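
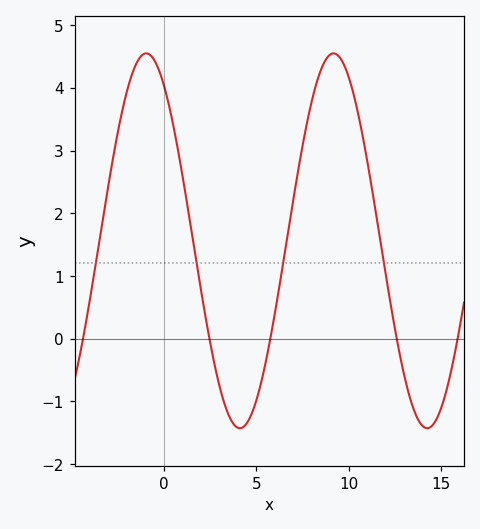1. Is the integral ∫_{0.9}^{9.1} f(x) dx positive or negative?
positive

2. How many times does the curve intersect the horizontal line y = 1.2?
4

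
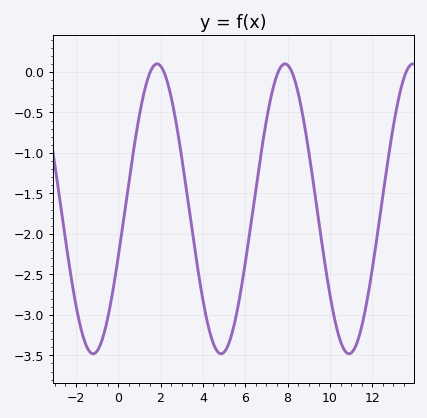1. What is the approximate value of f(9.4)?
-1.71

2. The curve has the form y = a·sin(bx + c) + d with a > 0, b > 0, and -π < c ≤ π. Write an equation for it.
y = 1.79sin(1.04x - 0.34) - 1.69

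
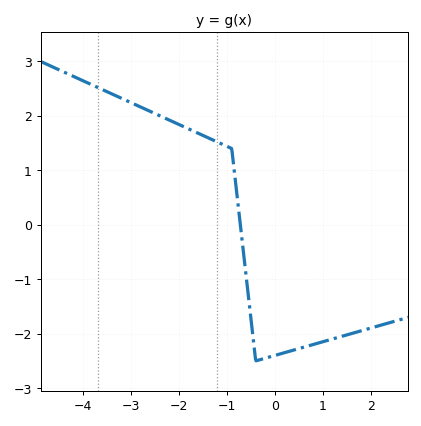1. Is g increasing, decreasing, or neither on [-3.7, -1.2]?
decreasing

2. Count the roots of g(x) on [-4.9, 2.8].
1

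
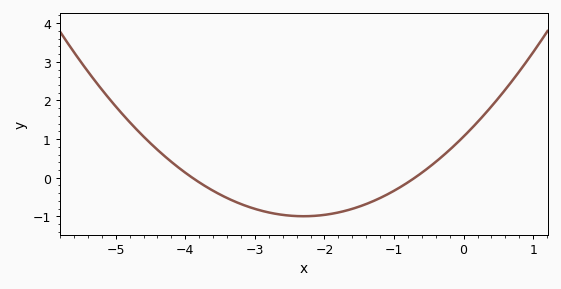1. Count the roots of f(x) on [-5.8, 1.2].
2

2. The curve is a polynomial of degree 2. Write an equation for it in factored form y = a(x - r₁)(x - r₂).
y = 0.39(x + 3.9)(x + 0.7)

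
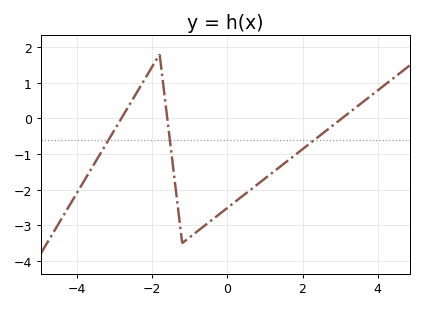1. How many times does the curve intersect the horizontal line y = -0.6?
3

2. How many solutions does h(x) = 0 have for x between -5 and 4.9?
3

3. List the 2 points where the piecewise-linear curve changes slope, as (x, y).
(-1.8, 1.8); (-1.2, -3.5)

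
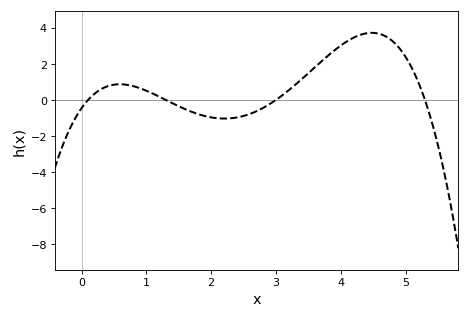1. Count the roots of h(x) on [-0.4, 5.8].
4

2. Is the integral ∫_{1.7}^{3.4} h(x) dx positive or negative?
negative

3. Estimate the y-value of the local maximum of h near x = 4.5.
3.72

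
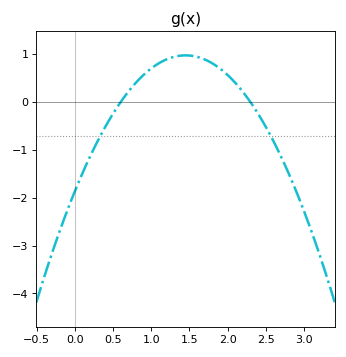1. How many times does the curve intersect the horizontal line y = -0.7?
2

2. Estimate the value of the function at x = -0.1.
-2.27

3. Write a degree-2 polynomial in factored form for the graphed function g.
y = -1.35(x - 0.6)(x - 2.3)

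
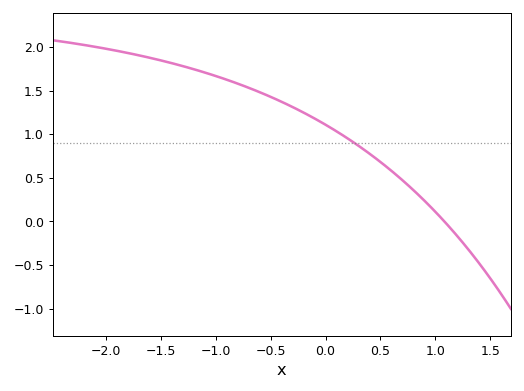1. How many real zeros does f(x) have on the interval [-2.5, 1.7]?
1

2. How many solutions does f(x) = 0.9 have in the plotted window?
1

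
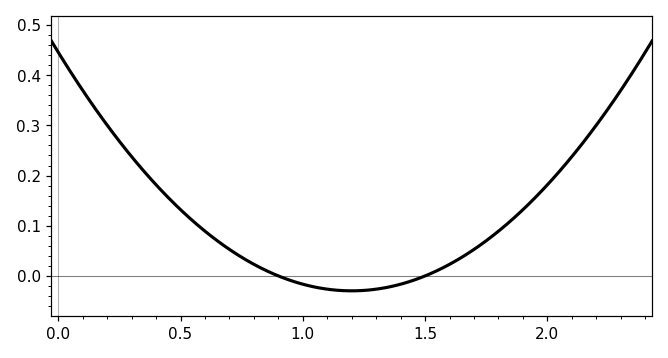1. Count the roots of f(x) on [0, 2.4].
2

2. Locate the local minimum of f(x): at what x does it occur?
1.2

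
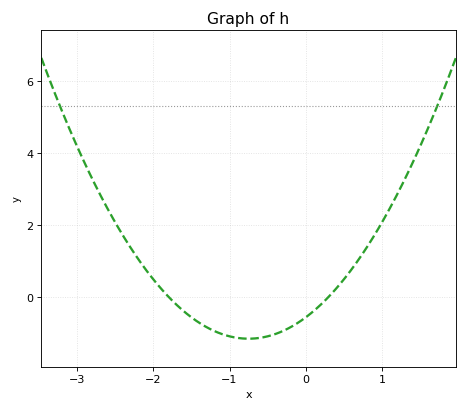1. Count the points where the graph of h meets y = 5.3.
2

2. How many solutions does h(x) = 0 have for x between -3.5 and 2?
2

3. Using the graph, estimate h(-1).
-1.1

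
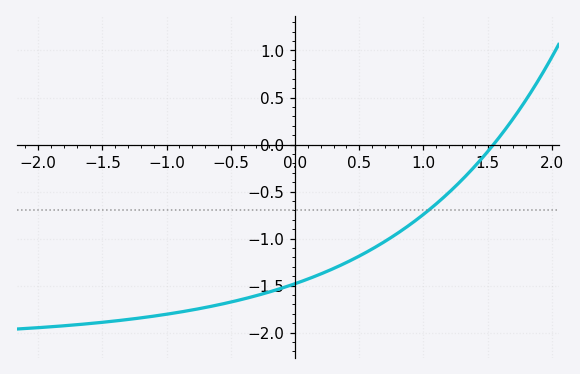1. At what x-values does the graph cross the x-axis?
1.55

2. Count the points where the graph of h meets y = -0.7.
1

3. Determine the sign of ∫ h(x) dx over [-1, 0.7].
negative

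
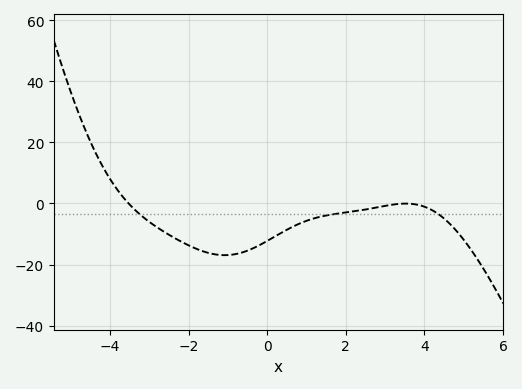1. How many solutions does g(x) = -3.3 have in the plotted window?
3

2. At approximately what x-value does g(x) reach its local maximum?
3.6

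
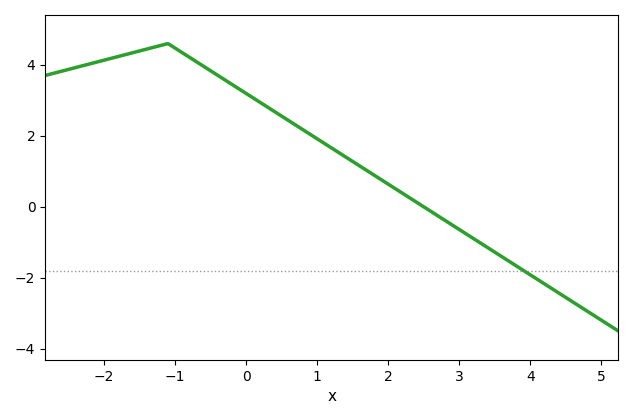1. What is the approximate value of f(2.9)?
-0.6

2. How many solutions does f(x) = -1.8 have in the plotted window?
1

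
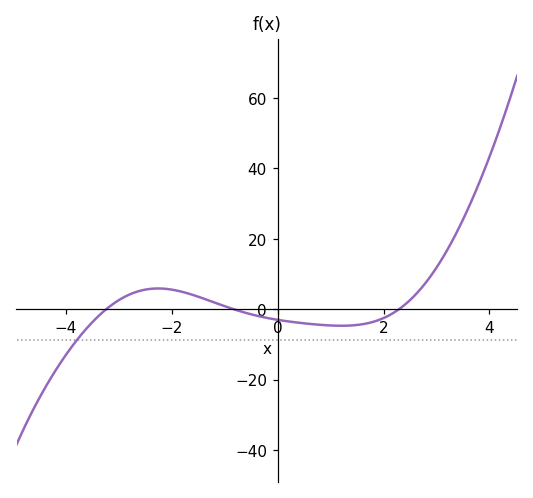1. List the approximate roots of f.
-3.24, -0.827, 2.29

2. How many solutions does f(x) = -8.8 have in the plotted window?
1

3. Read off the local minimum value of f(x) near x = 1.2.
-4.68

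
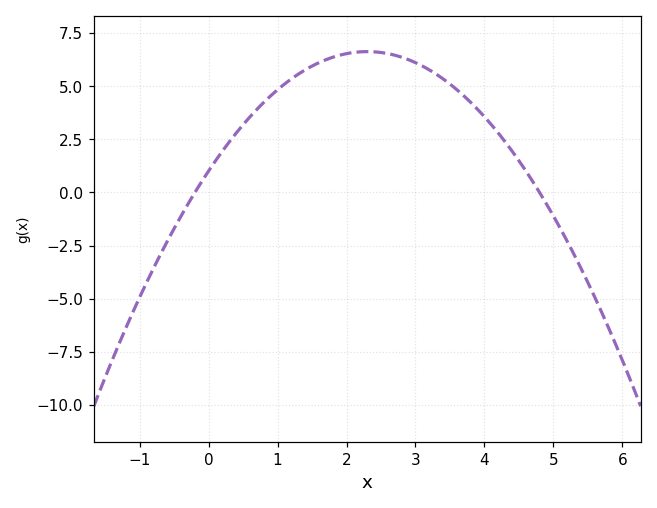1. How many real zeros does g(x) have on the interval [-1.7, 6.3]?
2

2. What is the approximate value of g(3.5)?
5.1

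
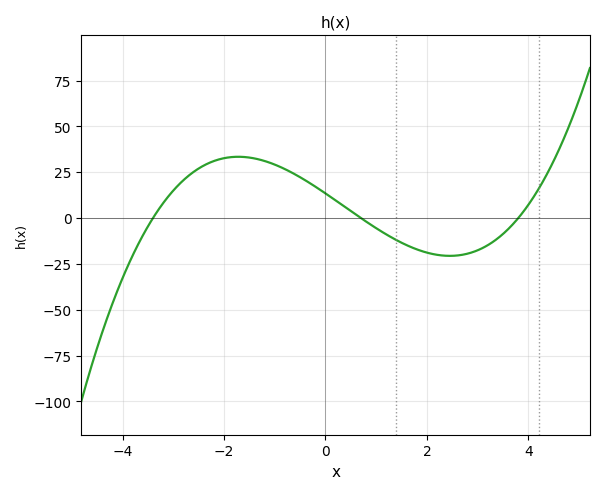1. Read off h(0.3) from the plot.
7.72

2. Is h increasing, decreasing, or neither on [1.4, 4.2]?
neither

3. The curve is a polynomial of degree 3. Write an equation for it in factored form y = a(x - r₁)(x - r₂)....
y = 1.49(x + 3.4)(x - 0.7)(x - 3.8)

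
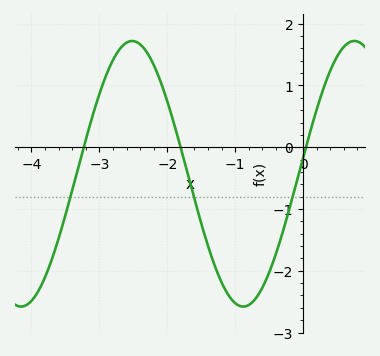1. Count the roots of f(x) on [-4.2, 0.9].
3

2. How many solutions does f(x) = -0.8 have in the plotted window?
3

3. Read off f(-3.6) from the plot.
-1.5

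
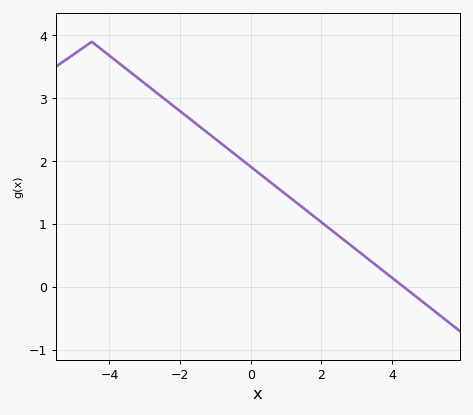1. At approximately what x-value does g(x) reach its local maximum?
-4.5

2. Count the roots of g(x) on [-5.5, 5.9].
1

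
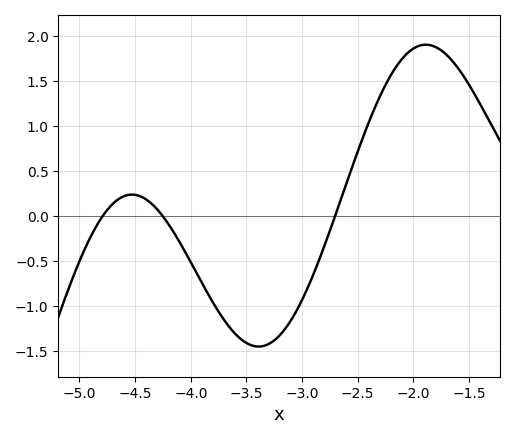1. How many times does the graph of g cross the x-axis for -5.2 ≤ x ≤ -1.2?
3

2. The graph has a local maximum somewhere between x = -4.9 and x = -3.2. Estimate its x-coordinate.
-4.53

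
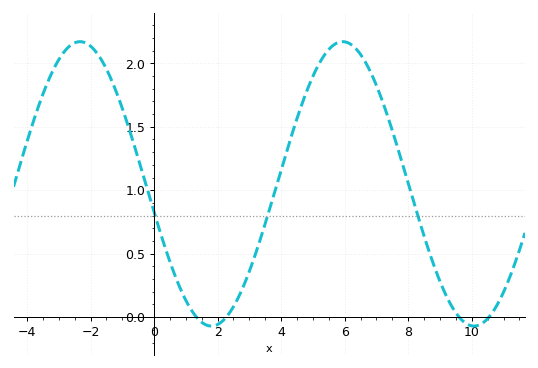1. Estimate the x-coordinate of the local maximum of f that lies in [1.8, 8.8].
5.94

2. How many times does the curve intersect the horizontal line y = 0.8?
3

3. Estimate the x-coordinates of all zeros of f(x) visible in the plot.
1.34, 2.27, 9.6, 10.5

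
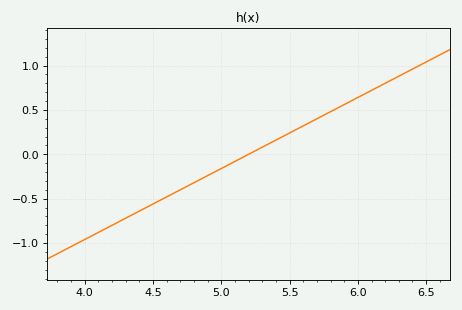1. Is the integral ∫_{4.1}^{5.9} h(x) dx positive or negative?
negative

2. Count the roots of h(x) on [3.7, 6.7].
1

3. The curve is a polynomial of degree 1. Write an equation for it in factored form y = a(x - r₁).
y = 0.8(x - 5.2)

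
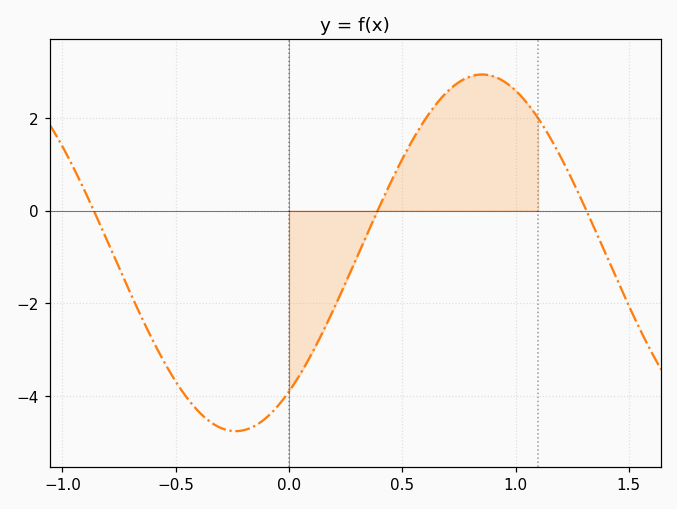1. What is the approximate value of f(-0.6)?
-2.8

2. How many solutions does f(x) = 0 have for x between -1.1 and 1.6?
3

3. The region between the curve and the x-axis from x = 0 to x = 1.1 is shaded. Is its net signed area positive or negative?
positive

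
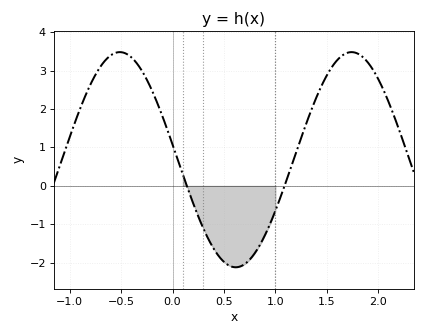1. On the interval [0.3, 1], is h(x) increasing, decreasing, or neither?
neither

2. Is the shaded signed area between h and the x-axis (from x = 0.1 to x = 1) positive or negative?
negative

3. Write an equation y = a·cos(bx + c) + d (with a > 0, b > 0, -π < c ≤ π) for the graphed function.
y = 2.8cos(2.79x + 1.43) + 0.68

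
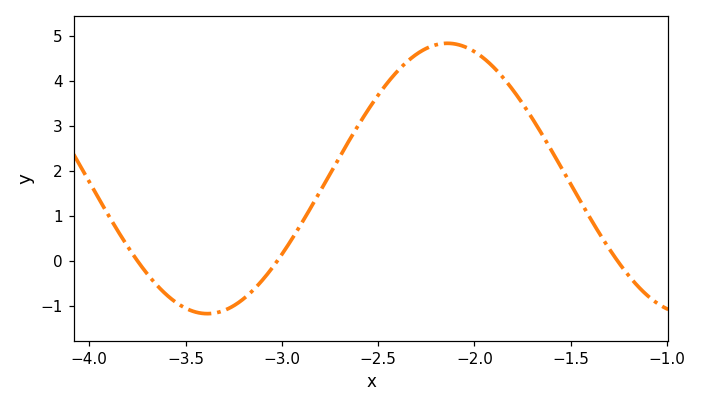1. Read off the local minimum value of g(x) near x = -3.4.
-1.18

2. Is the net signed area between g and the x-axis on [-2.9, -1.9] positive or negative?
positive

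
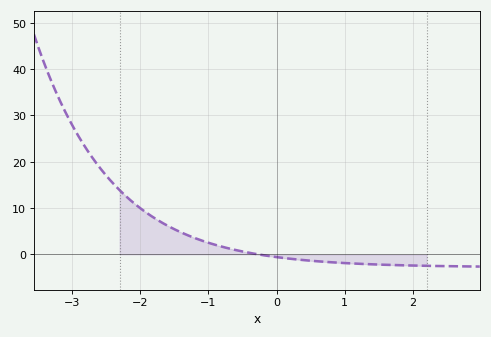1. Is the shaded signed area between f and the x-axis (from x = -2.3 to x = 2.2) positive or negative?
positive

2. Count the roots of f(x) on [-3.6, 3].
1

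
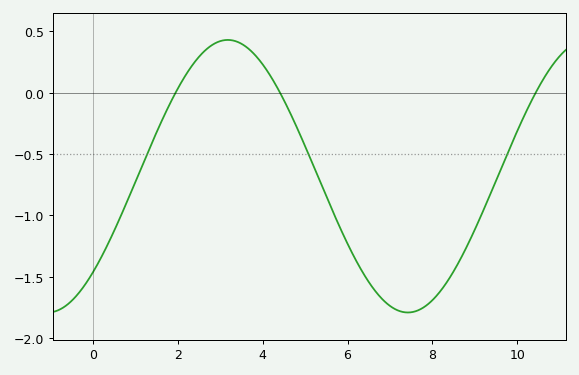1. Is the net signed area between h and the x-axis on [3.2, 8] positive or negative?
negative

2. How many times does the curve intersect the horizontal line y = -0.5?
3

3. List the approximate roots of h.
2, 4.4, 10.4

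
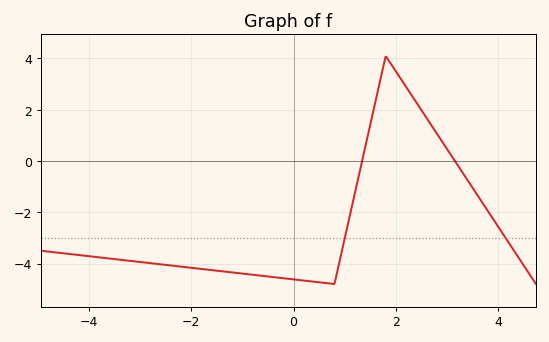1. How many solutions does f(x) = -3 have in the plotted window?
2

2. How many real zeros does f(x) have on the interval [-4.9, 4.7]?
2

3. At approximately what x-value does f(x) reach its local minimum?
0.8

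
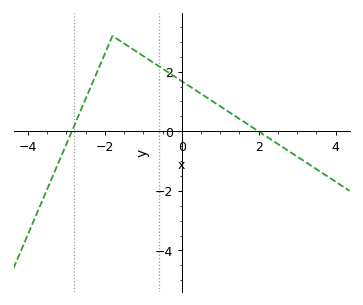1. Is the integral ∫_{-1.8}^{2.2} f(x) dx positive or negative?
positive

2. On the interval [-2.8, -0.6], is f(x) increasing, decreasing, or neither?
neither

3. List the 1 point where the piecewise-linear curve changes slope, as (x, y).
(-1.8, 3.2)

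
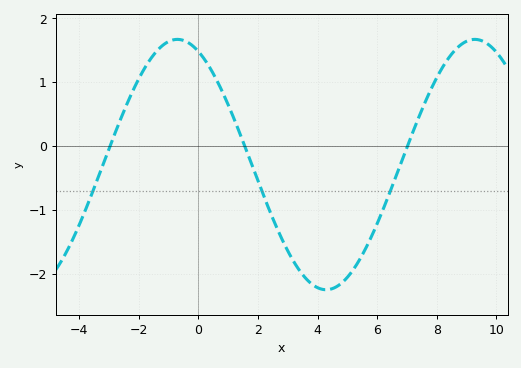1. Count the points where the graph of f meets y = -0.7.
3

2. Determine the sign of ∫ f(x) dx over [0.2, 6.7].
negative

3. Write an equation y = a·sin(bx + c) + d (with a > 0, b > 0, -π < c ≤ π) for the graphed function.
y = 1.96sin(0.63x + 2) - 0.29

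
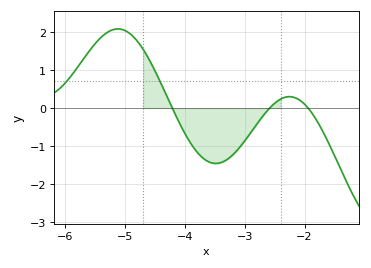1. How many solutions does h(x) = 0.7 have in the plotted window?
2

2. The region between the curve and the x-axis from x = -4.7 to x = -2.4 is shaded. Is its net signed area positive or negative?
negative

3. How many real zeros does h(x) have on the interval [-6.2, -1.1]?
3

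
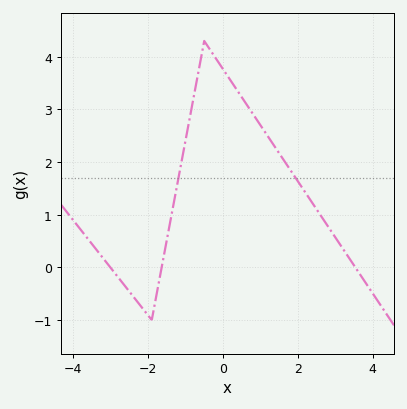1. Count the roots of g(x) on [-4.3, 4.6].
3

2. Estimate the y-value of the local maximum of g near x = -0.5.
4.3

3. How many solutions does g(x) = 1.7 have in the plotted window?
2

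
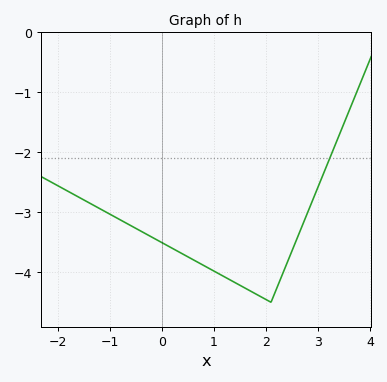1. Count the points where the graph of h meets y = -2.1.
1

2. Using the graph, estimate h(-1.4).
-2.84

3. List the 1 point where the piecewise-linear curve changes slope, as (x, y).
(2.1, -4.5)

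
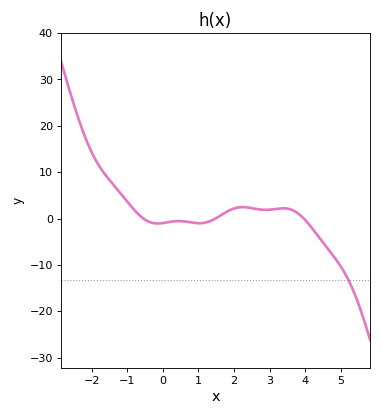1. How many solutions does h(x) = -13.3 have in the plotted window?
1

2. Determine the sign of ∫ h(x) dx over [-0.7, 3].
positive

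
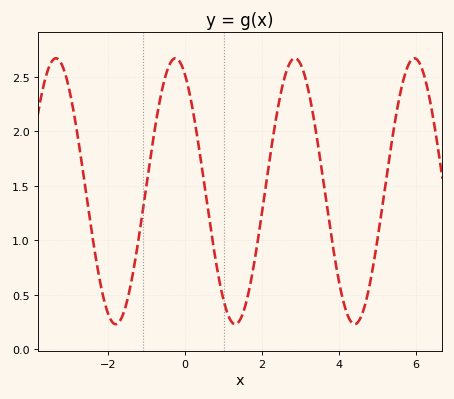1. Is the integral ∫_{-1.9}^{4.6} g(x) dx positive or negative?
positive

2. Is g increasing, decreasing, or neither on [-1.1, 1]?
neither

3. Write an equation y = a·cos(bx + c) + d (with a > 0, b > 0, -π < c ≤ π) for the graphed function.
y = 1.22cos(2x + 0.51) + 1.45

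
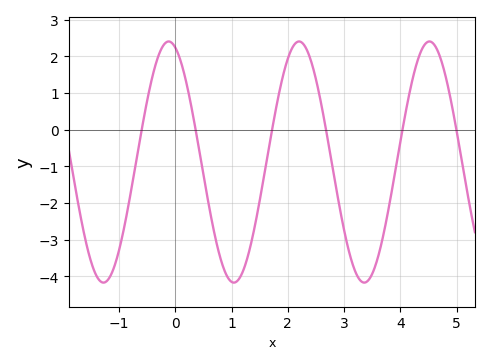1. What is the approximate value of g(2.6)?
0.66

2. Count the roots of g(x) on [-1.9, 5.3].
6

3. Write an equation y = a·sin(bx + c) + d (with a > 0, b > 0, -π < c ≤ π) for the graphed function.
y = 3.29sin(2.71x + 1.89) - 0.88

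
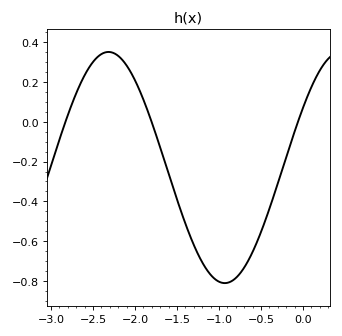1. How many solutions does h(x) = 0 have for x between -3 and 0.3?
3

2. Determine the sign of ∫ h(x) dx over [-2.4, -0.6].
negative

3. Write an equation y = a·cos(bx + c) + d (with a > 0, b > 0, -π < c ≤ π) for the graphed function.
y = 0.58cos(2.27x - 1.03) - 0.23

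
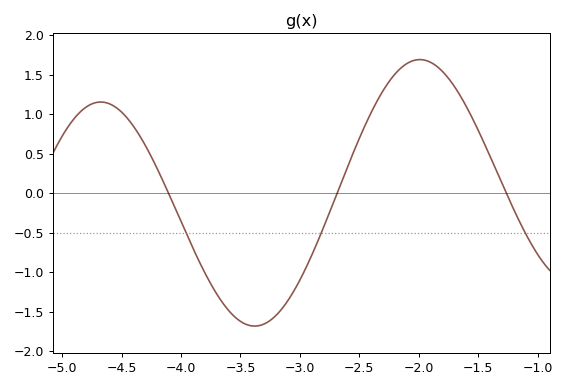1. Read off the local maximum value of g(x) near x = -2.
1.69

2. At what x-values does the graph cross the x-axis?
-4.11, -2.69, -1.26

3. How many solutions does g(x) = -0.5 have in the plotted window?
3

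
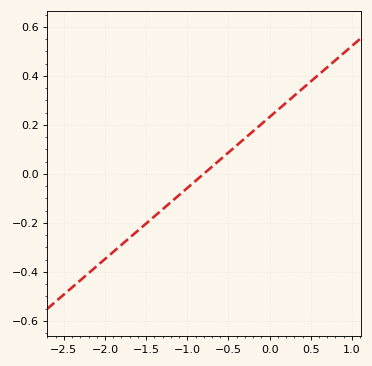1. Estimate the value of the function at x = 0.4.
0.34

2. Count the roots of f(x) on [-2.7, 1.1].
1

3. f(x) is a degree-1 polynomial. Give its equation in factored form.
y = 0.29(x + 0.8)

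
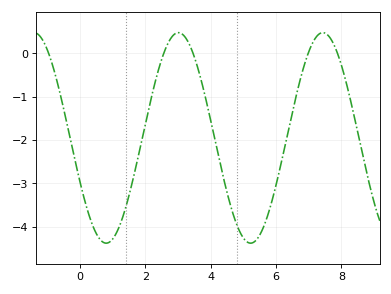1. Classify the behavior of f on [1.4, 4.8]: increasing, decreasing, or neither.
neither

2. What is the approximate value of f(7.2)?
0.348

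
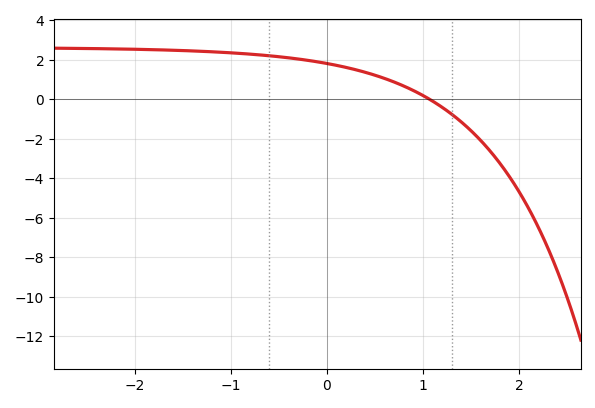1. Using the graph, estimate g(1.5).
-1.6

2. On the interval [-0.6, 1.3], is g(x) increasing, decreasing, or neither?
decreasing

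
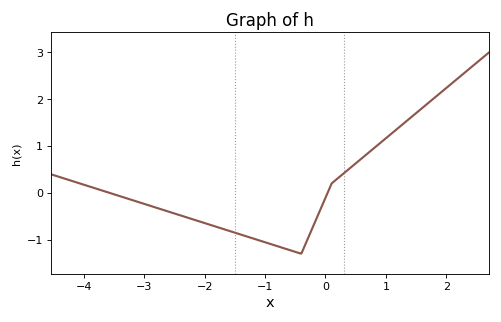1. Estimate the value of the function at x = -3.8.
0.1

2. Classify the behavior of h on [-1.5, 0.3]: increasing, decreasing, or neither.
neither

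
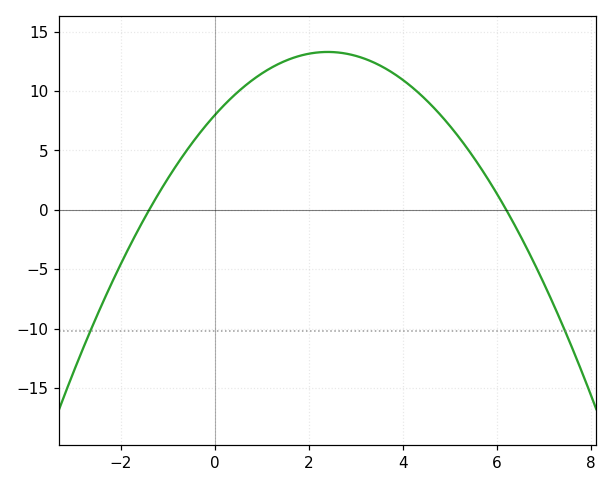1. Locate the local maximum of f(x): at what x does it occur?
2.4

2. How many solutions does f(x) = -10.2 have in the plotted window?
2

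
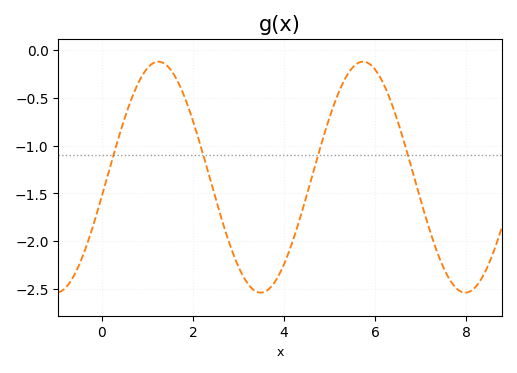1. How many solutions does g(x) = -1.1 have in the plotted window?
4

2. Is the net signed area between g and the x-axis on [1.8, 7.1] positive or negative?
negative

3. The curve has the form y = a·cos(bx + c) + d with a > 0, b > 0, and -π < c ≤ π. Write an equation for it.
y = 1.21cos(1.4x - 1.74) - 1.33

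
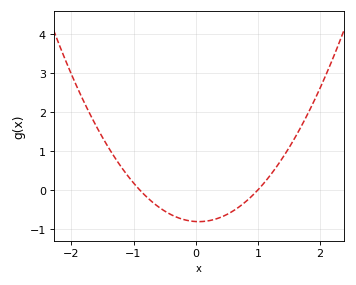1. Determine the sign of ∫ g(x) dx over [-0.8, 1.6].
negative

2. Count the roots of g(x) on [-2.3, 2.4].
2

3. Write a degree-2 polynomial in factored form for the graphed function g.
y = 0.9(x + 0.9)(x - 1)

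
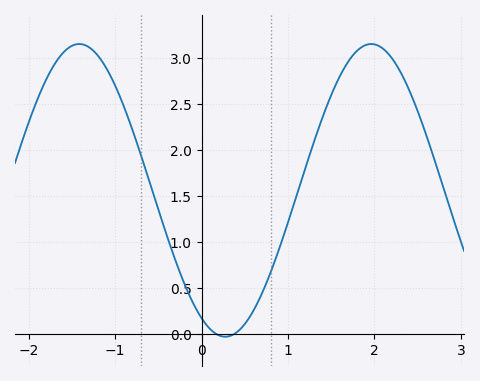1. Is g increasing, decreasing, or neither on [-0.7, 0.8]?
neither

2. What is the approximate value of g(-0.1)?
0.35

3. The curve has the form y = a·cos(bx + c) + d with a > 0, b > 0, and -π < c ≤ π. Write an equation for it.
y = 1.59cos(1.9x + 2.6) + 1.56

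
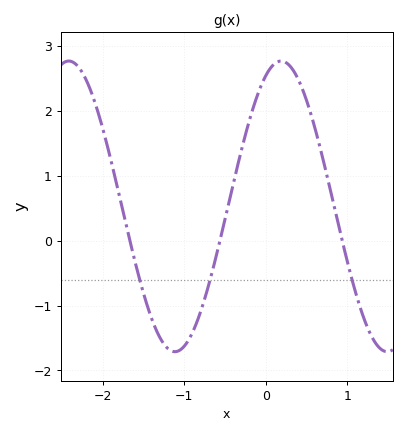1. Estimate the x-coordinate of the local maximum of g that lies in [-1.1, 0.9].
0.187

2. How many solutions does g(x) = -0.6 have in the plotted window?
3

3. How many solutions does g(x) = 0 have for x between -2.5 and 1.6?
3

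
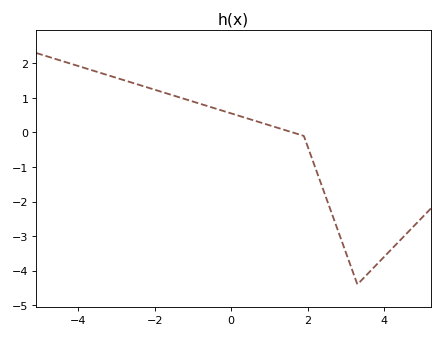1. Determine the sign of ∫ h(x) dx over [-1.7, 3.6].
negative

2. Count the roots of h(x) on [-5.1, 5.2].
1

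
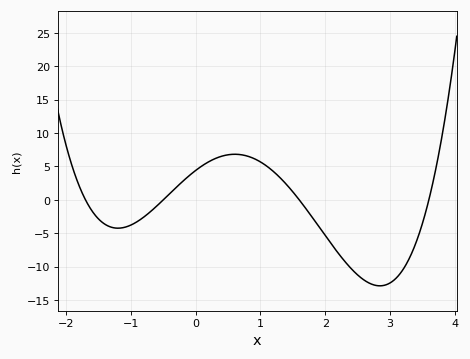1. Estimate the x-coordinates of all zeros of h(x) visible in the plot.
-1.7, -0.5, 1.6, 3.6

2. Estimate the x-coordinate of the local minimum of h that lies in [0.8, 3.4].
2.8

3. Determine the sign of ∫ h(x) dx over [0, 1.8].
positive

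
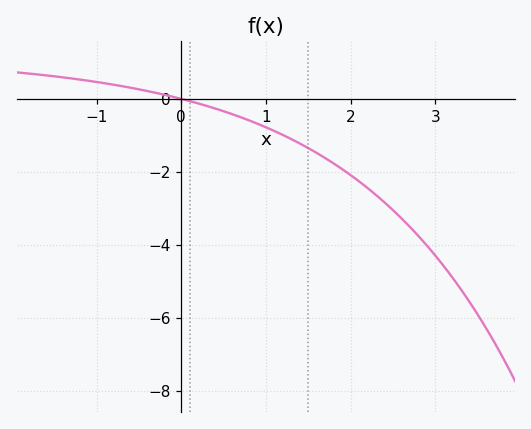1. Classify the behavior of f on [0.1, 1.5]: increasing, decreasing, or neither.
decreasing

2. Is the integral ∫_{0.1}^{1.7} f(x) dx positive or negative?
negative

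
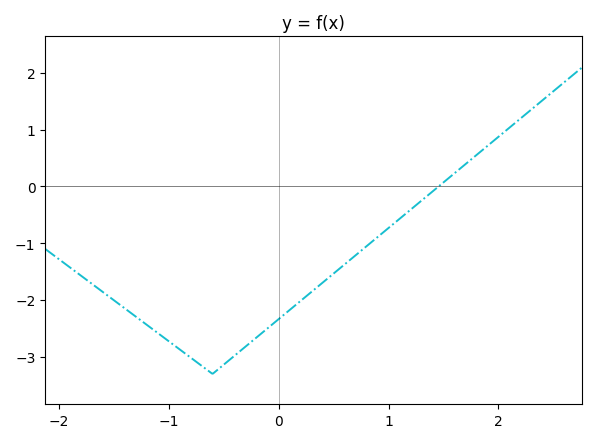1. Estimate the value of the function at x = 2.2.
1.2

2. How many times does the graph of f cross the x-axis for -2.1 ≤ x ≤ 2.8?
1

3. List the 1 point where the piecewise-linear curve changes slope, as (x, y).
(-0.6, -3.3)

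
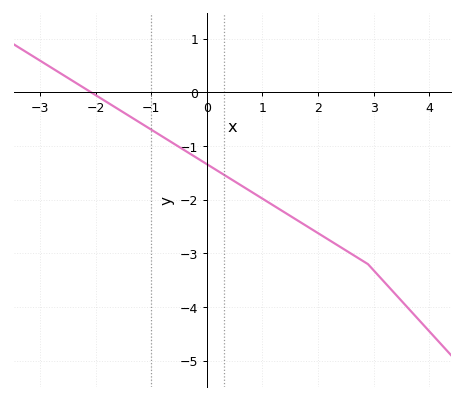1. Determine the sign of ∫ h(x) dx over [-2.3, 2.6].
negative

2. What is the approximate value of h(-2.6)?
0.3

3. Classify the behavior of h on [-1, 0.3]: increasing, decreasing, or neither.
decreasing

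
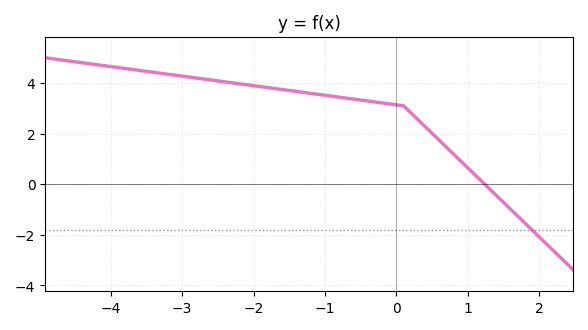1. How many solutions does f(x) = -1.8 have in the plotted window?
1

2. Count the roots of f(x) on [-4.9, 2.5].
1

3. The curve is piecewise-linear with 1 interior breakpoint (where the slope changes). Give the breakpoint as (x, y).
(0.1, 3.1)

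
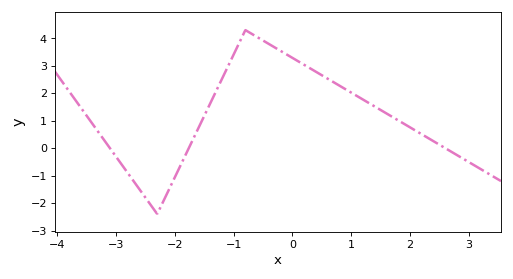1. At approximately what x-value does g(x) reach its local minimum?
-2.3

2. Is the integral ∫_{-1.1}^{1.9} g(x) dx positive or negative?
positive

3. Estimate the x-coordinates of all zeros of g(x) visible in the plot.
-3.11, -1.76, 2.6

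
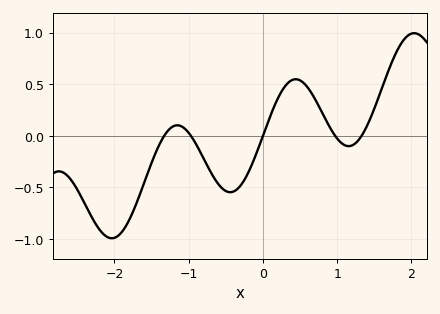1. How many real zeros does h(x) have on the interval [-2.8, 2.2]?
5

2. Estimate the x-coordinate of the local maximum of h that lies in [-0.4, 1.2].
0.4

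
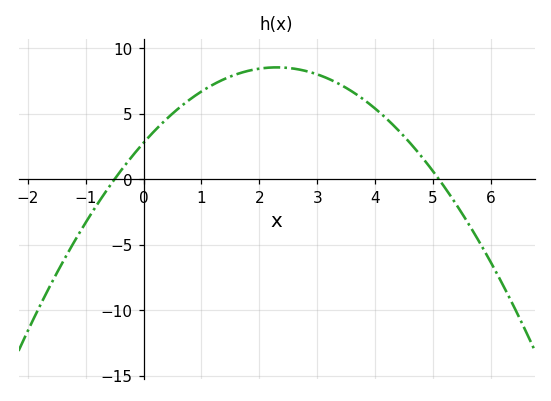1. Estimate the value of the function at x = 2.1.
8.5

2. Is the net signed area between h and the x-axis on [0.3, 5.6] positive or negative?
positive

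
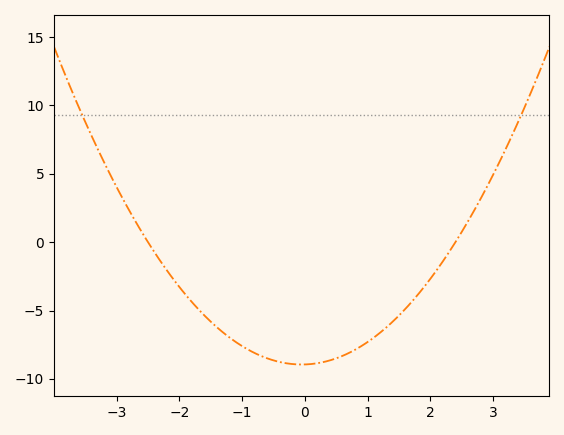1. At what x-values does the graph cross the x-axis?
-2.6, 2.4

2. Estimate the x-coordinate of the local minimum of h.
0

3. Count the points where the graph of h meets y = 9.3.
2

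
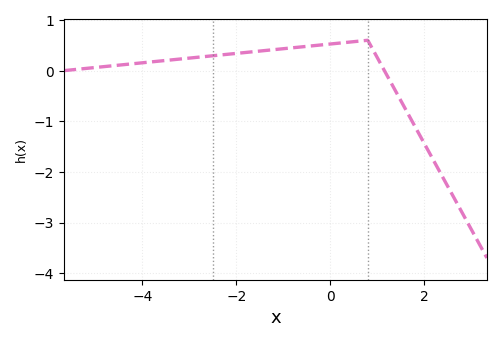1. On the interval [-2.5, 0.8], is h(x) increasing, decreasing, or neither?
increasing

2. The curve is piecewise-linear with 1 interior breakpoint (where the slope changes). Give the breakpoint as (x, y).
(0.8, 0.6)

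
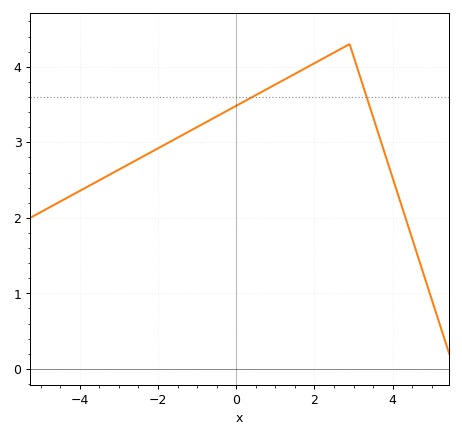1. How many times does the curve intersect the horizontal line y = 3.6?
2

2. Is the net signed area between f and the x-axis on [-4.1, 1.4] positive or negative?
positive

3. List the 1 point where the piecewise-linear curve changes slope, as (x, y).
(2.9, 4.3)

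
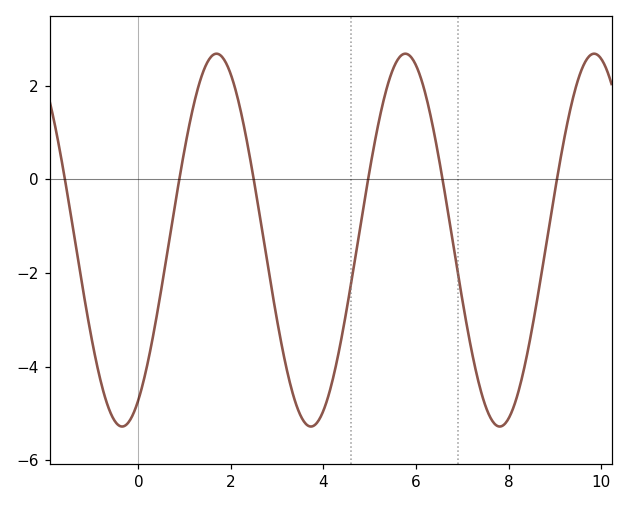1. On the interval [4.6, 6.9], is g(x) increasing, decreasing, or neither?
neither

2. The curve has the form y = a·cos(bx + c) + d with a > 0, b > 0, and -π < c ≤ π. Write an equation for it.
y = 3.98cos(1.54x - 2.6) - 1.3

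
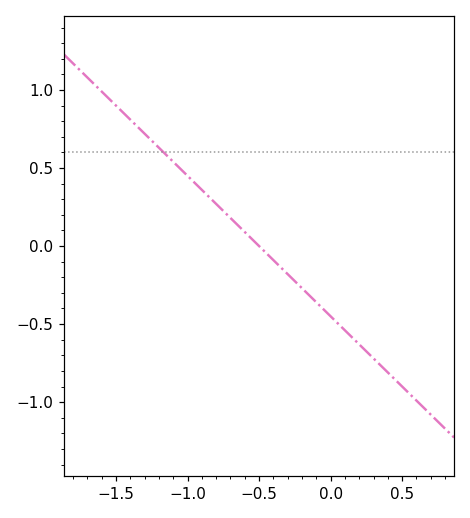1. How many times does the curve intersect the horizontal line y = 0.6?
1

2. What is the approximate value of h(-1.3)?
0.7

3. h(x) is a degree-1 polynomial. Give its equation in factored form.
y = -0.9(x + 0.5)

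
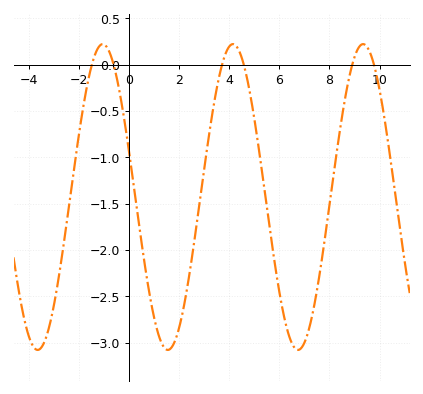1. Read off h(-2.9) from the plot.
-2.47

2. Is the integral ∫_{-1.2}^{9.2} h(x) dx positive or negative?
negative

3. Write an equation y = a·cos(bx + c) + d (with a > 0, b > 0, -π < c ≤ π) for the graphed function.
y = 1.65cos(1.21x + 1.26) - 1.43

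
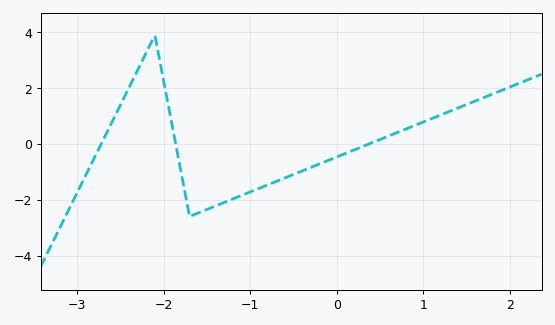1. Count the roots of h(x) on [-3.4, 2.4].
3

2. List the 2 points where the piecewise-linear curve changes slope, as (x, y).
(-2.1, 3.9); (-1.7, -2.6)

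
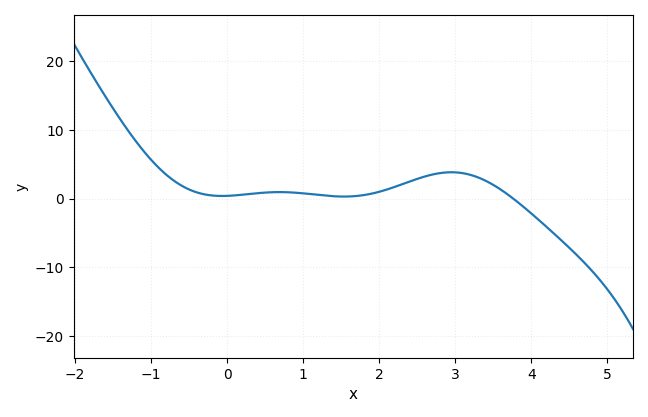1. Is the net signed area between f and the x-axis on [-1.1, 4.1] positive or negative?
positive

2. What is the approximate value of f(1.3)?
0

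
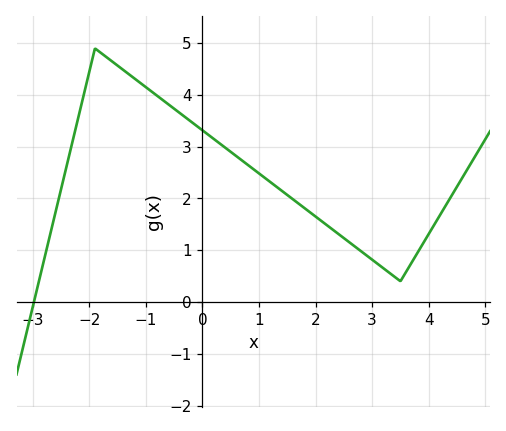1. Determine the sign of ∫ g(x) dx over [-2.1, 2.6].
positive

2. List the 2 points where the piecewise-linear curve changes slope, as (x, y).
(-1.9, 4.9); (3.5, 0.4)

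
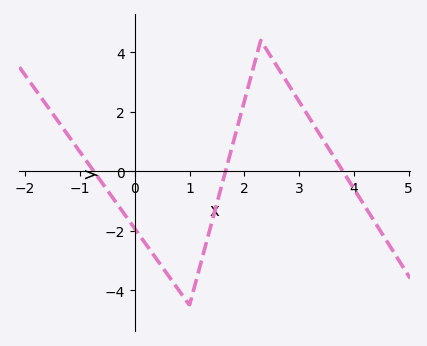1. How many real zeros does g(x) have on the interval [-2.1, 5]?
3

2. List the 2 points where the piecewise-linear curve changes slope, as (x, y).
(1, -4.5); (2.3, 4.4)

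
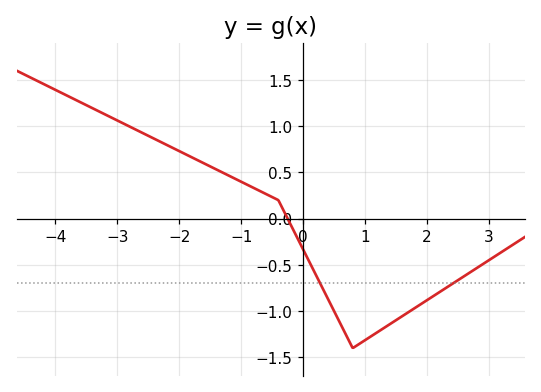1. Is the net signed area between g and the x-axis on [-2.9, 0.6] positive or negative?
positive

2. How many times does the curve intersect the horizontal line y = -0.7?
2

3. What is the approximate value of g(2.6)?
-0.6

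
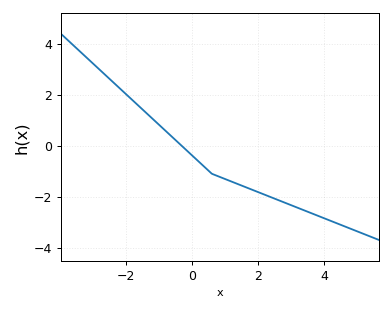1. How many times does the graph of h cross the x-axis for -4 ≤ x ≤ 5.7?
1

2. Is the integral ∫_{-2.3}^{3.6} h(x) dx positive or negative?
negative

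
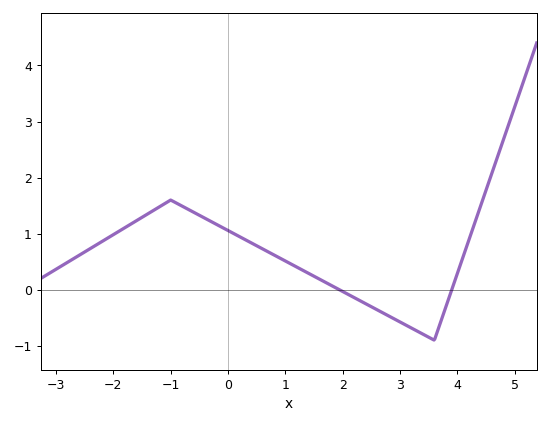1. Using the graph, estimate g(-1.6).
1.23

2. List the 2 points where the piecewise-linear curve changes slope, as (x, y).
(-1, 1.6); (3.6, -0.9)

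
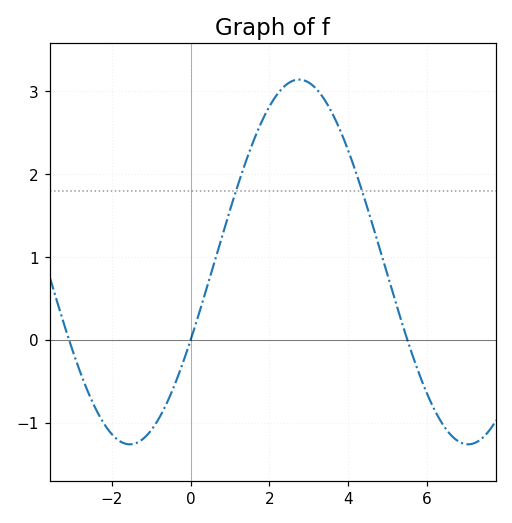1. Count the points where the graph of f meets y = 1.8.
2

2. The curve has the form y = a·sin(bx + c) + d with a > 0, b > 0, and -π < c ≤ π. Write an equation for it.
y = 2.2sin(0.73x - 0.44) + 0.94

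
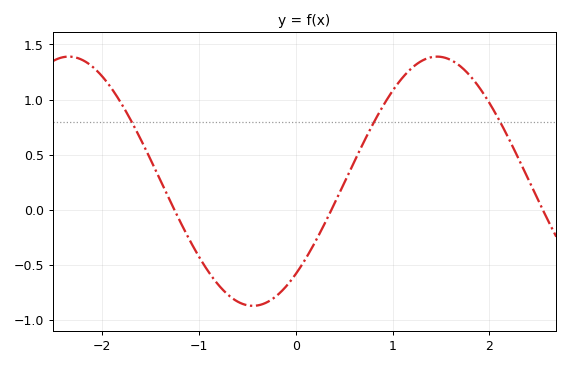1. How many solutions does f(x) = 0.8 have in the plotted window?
3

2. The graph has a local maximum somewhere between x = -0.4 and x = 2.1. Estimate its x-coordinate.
1.46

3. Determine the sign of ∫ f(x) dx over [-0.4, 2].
positive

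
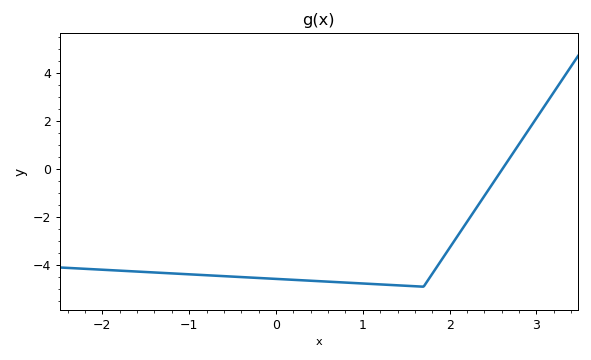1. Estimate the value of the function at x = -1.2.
-4.35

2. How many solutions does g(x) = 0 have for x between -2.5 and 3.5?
1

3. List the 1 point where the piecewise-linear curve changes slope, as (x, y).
(1.7, -4.9)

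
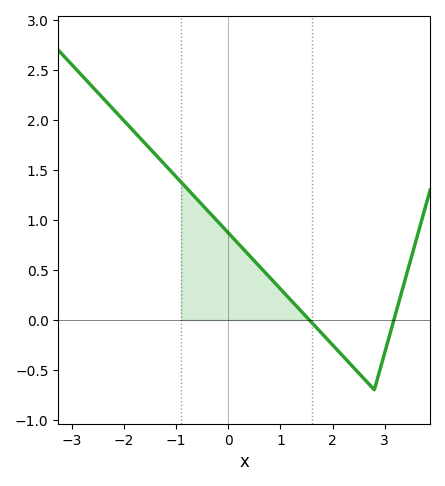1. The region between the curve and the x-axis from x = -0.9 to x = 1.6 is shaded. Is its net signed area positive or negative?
positive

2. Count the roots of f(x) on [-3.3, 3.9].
2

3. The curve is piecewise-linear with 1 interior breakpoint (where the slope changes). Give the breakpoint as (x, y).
(2.8, -0.7)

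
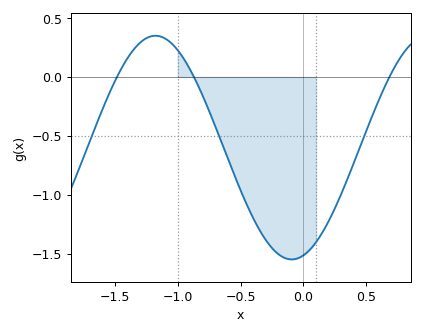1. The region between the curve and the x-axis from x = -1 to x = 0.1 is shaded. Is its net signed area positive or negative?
negative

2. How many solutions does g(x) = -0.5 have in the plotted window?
3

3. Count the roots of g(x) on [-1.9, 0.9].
3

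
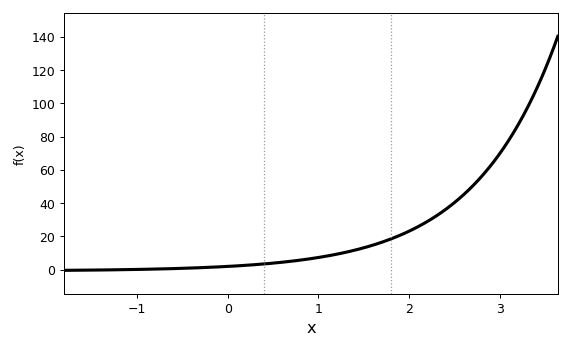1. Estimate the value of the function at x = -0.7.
0.476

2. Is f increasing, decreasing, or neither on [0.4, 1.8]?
increasing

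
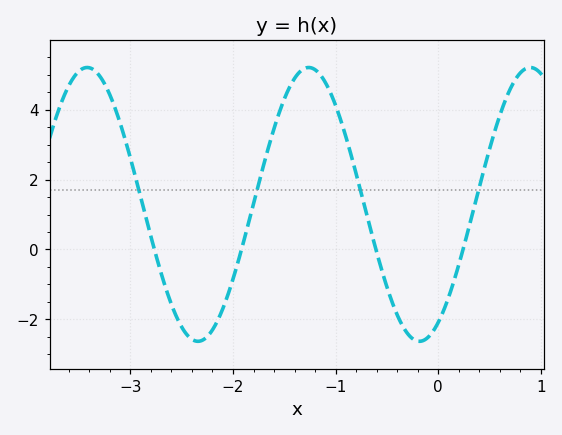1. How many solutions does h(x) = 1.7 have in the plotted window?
4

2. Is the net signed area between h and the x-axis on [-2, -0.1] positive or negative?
positive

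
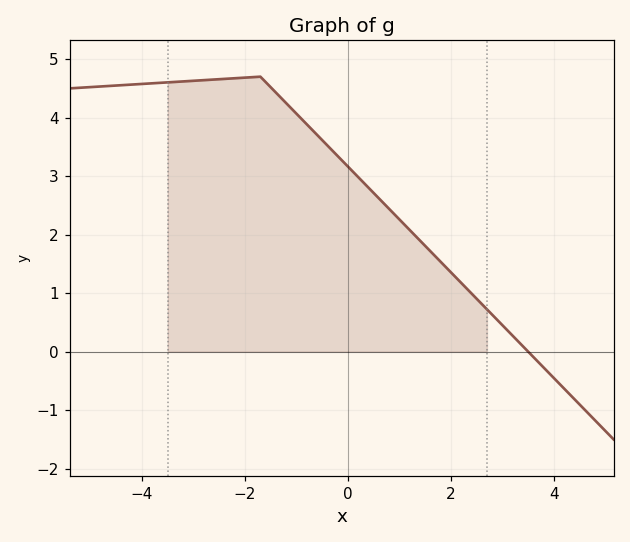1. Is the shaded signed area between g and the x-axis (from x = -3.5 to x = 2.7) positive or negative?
positive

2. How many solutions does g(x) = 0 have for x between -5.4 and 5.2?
1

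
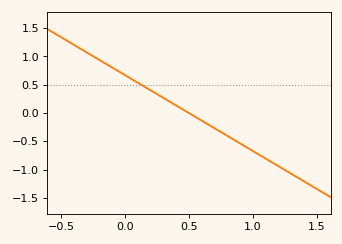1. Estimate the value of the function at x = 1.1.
-0.804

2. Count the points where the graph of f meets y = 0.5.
1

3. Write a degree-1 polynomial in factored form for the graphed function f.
y = -1.34(x - 0.5)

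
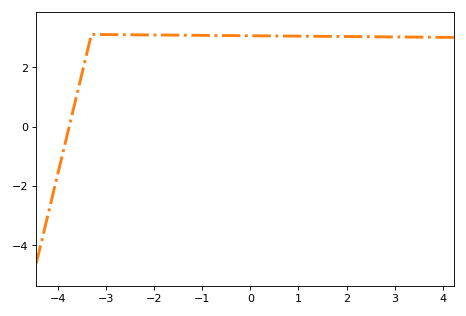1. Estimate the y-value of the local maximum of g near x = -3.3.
3.1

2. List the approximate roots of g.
-3.76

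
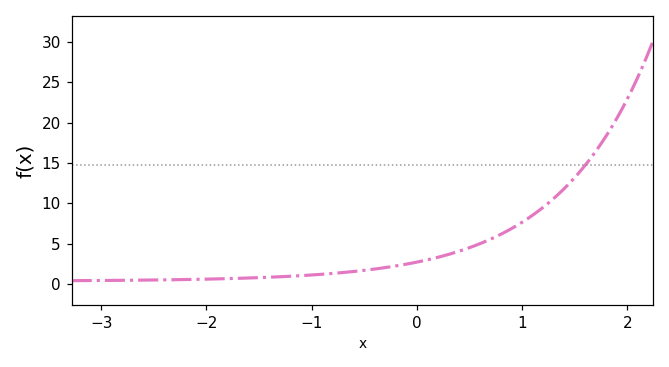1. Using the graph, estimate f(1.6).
14.5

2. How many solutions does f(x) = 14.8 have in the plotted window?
1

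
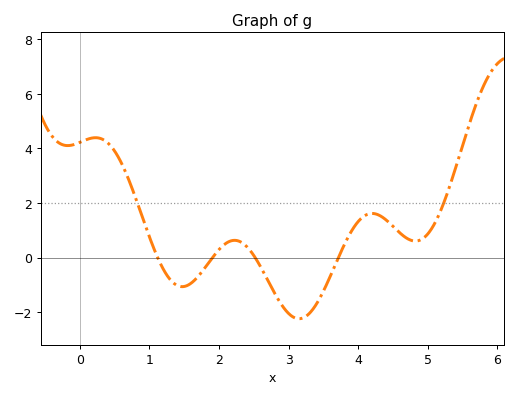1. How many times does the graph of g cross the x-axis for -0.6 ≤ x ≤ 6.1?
4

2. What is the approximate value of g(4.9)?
0.6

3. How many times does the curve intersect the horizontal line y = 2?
2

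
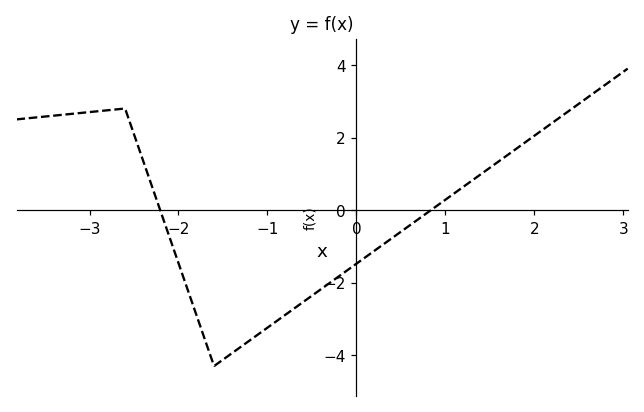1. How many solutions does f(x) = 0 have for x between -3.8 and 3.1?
2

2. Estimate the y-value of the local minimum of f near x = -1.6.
-4.3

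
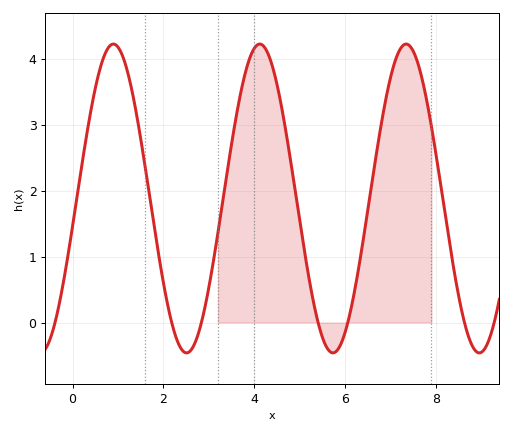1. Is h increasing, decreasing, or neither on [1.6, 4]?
neither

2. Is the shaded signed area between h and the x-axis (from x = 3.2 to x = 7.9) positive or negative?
positive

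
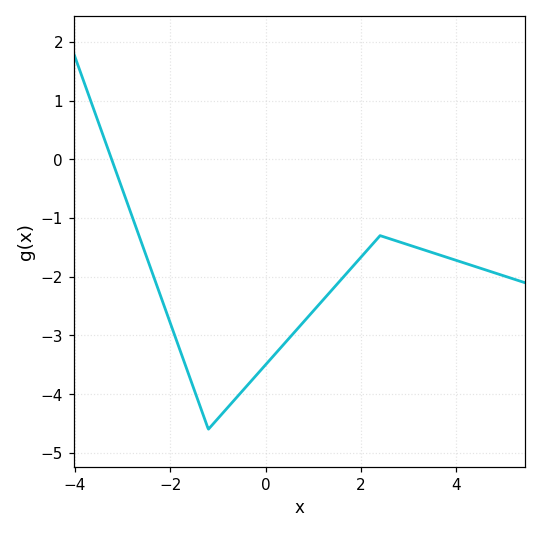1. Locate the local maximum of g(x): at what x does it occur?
2.4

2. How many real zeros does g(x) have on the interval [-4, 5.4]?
1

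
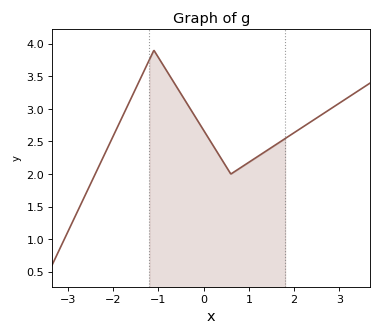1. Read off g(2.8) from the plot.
3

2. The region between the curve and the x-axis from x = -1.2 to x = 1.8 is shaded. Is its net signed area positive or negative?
positive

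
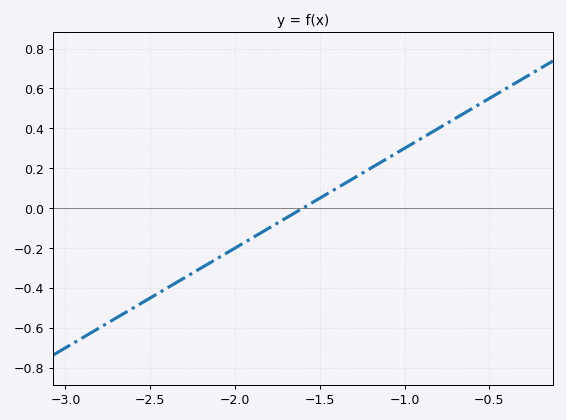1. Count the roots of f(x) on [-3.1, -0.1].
1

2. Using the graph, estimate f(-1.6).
0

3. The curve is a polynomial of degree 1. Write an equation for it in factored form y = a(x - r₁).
y = 0.5(x + 1.6)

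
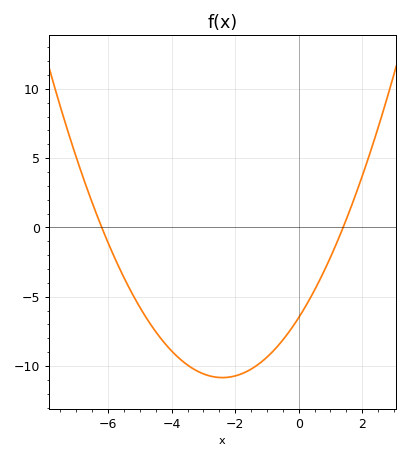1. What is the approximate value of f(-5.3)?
-4.52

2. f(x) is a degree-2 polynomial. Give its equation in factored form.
y = 0.75(x + 6.2)(x - 1.4)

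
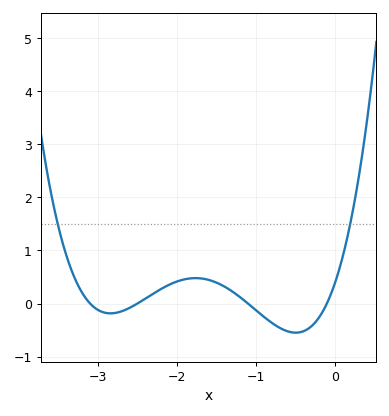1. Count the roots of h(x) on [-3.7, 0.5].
4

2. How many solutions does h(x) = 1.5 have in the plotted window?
2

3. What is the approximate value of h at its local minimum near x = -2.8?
-0.2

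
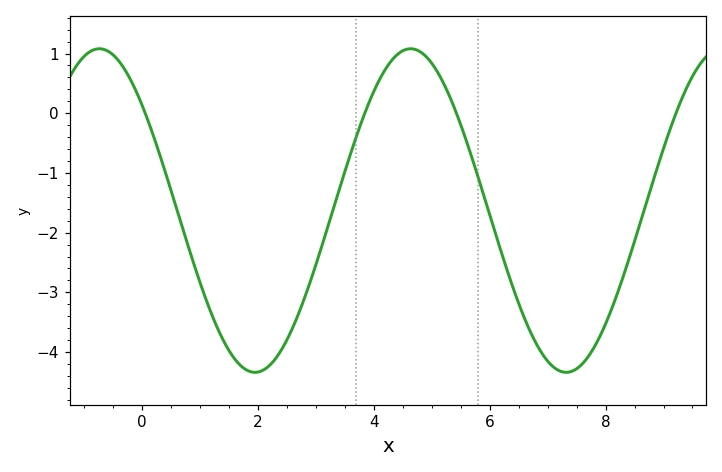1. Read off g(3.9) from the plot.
0.1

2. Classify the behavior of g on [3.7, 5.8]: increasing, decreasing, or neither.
neither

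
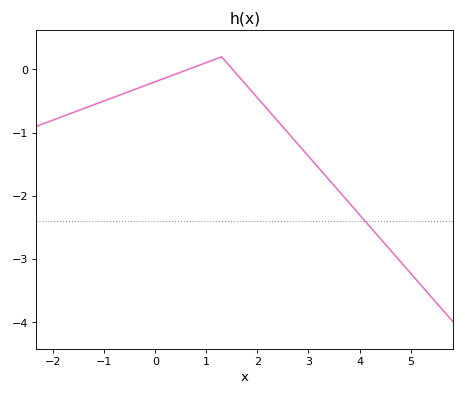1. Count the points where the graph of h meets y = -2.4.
1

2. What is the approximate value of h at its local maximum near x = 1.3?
0.2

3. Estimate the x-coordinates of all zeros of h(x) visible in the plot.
0.6, 1.6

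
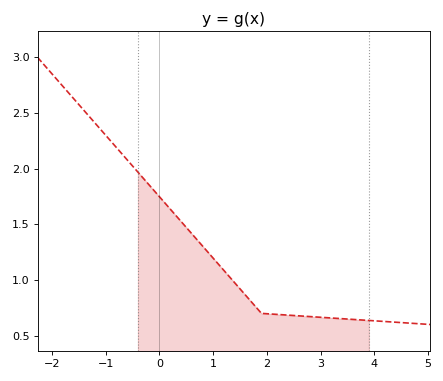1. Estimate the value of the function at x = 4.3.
0.624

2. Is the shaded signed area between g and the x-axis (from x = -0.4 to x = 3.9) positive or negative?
positive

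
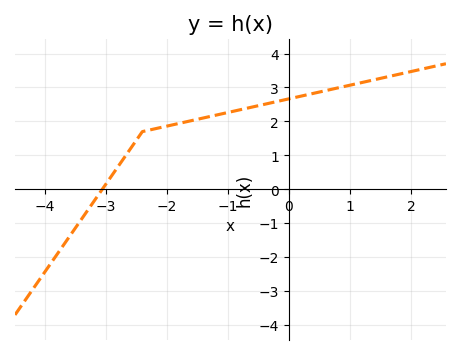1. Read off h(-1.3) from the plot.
2.14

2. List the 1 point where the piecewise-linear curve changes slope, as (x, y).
(-2.4, 1.7)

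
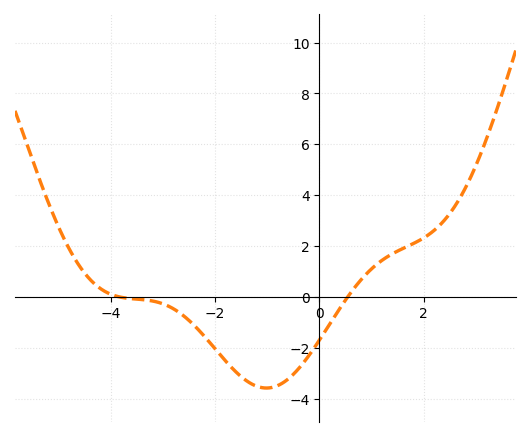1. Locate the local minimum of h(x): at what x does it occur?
-1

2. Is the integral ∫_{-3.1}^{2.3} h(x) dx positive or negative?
negative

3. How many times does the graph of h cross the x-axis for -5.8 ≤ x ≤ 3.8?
2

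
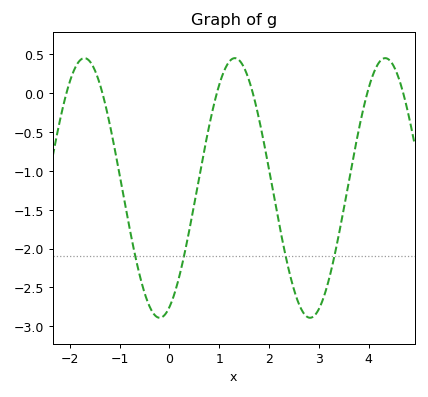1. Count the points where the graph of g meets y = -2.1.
4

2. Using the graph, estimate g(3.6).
-1.15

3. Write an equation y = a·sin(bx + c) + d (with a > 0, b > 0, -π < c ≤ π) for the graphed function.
y = 1.67sin(2.1x - 1.2) - 1.22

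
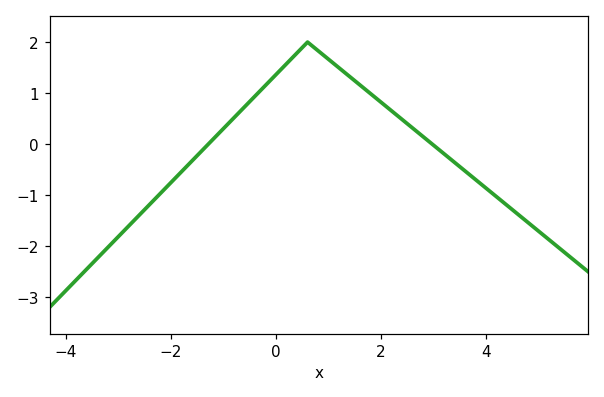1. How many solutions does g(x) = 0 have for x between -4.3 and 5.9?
2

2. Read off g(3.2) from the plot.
-0.193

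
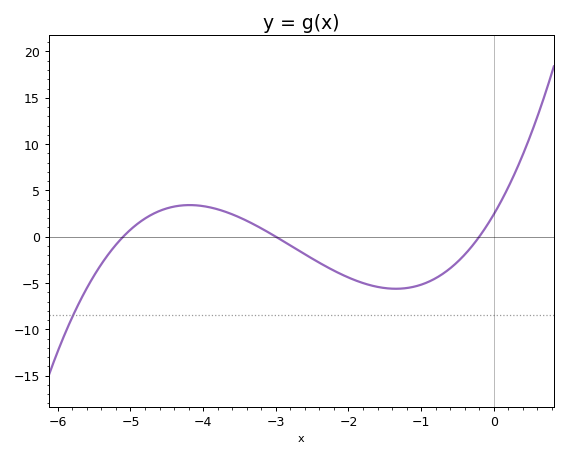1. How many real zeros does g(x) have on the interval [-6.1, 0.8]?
3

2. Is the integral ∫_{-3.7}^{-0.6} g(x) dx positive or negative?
negative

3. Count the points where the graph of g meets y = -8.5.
1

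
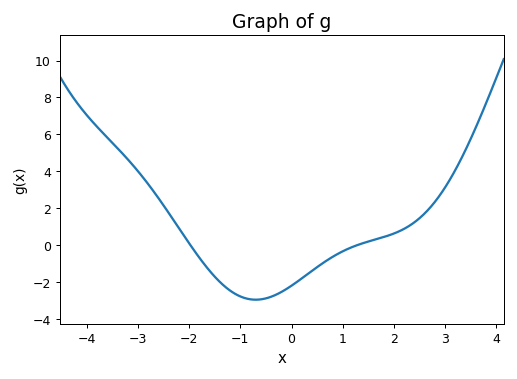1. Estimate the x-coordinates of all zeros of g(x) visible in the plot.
-1.97, 1.27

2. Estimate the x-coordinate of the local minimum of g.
-0.699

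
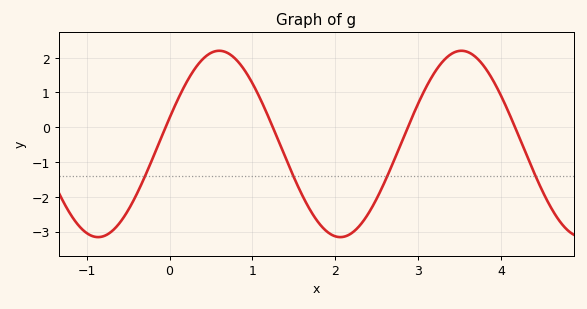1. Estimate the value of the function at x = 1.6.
-1.9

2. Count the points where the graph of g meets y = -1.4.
4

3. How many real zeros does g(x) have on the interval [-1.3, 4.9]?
4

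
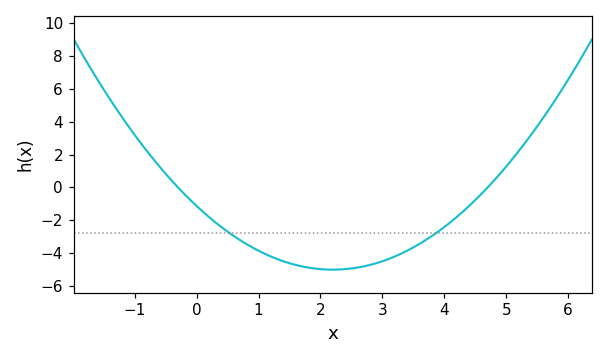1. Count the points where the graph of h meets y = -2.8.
2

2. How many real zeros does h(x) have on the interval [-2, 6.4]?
2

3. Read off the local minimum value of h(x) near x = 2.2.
-5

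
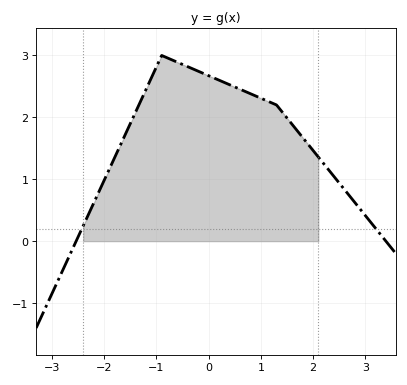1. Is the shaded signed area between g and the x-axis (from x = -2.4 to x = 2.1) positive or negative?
positive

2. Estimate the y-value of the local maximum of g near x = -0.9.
3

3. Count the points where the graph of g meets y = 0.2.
2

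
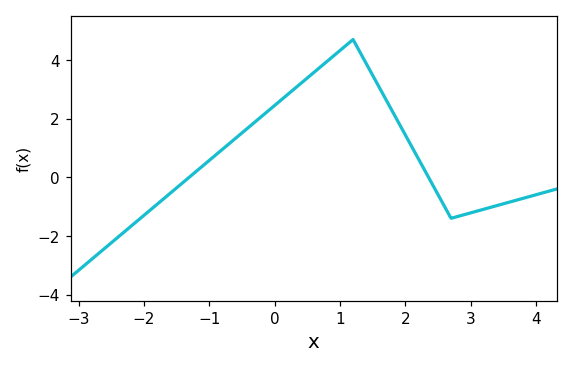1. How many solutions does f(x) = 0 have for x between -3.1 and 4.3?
2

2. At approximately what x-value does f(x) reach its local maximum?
1.2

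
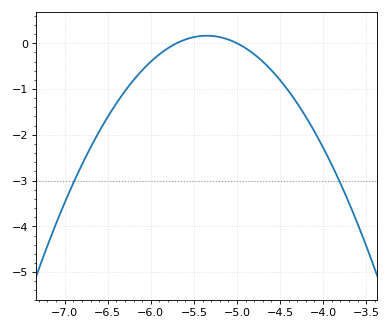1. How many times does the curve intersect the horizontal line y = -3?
2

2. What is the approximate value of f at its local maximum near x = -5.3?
0.2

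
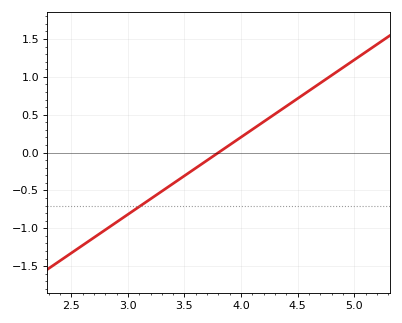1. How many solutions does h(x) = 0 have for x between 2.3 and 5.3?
1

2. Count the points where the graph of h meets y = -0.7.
1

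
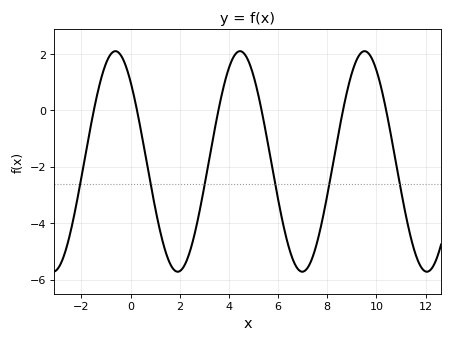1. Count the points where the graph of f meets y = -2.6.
6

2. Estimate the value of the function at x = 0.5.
-1.07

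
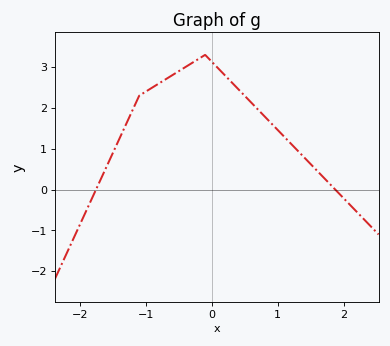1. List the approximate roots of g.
-1.8, 1.9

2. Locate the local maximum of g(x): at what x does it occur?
-0.1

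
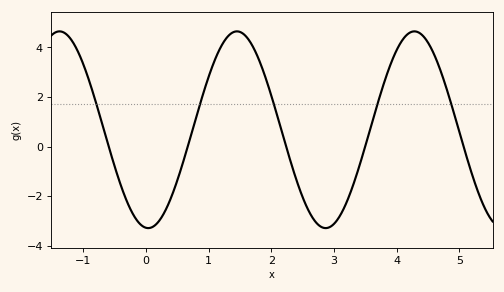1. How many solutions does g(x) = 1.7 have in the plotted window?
5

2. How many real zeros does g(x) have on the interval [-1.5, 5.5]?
5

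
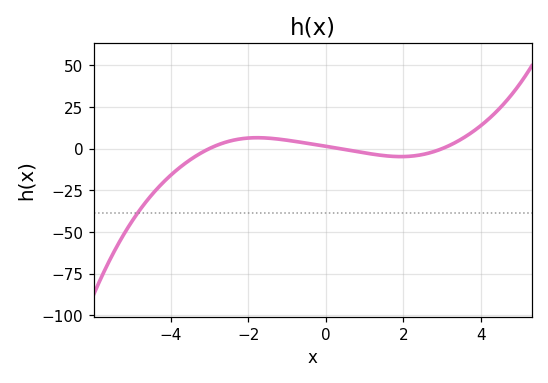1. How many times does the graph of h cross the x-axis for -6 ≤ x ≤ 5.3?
3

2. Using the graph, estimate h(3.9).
12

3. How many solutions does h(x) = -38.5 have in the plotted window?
1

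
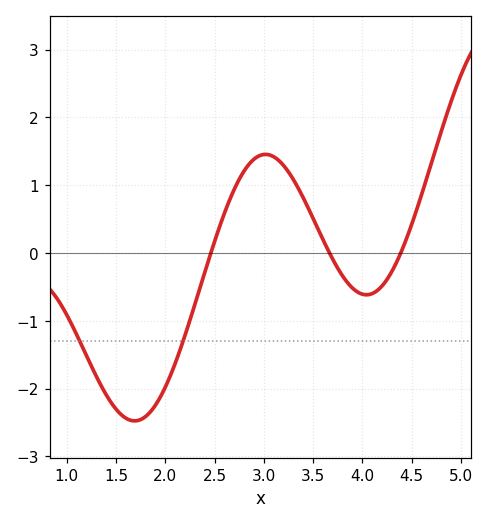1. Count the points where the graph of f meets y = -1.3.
2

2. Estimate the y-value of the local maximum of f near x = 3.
1.5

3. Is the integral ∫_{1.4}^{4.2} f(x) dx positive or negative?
negative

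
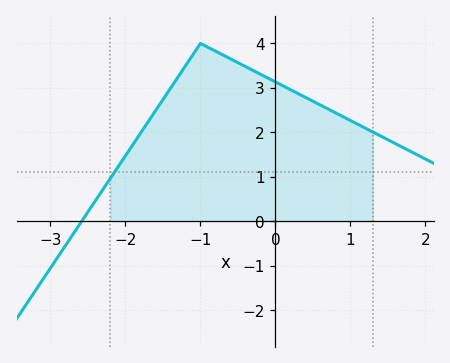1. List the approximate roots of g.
-2.6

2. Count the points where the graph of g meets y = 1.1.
1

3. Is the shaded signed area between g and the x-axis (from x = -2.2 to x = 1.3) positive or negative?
positive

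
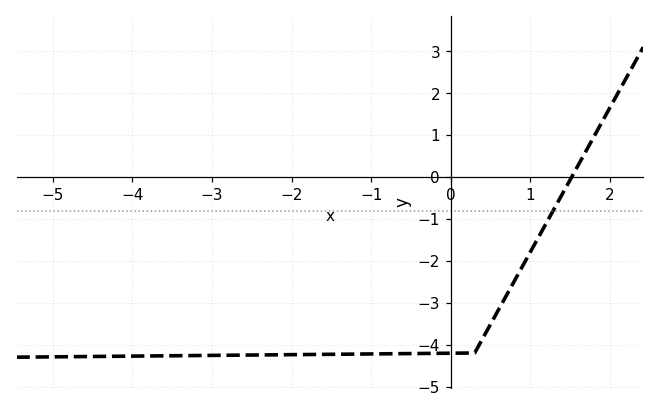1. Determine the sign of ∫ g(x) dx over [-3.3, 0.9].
negative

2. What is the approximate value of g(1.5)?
-0.1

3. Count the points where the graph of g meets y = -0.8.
1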